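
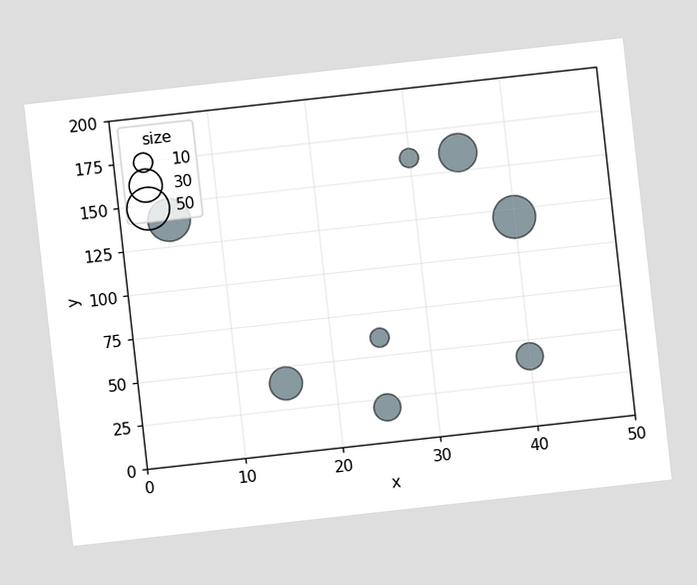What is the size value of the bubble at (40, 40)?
20

The chart is tilted about 6° counter-clockwise. Matching the bubble at (40, 40) against the size legend gives 20.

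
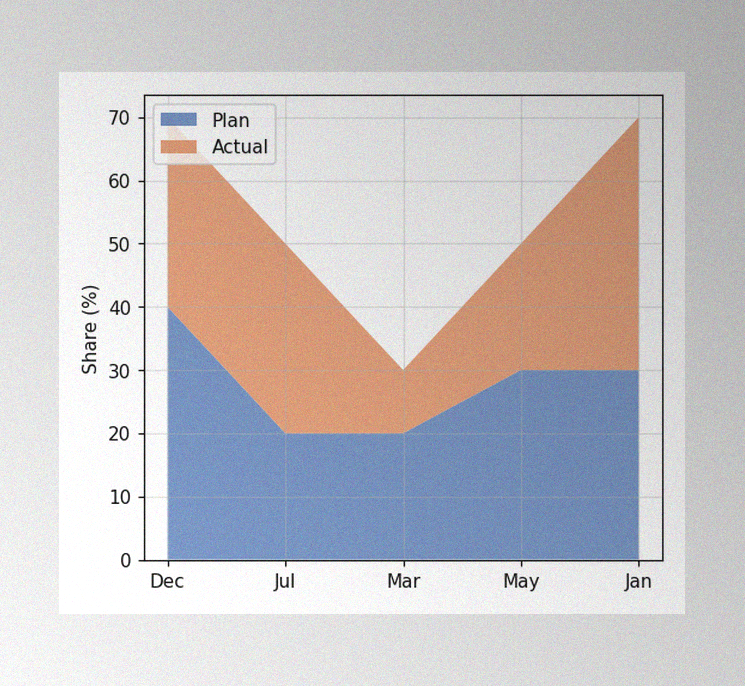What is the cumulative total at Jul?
50%

The image has some photo noise and uneven lighting. The stacked total at Jul reaches 50%.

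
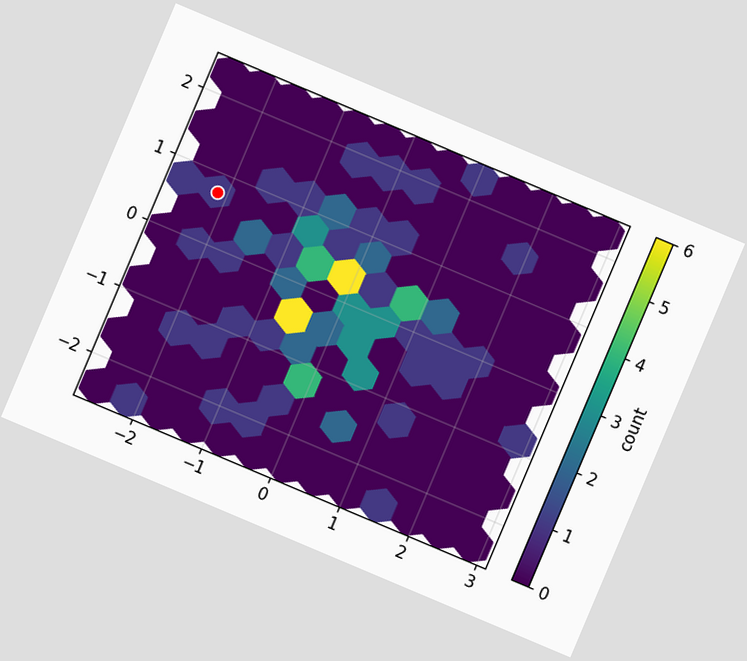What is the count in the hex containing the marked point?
1

The chart is tilted about 23° clockwise. The marked hex reads 1 on the colorbar.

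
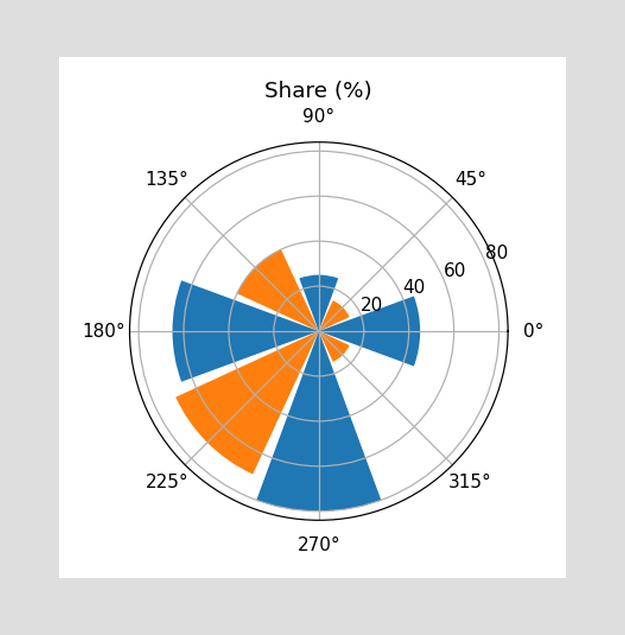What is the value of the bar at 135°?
40%

The bar at 135° reaches 40% on the radial axis.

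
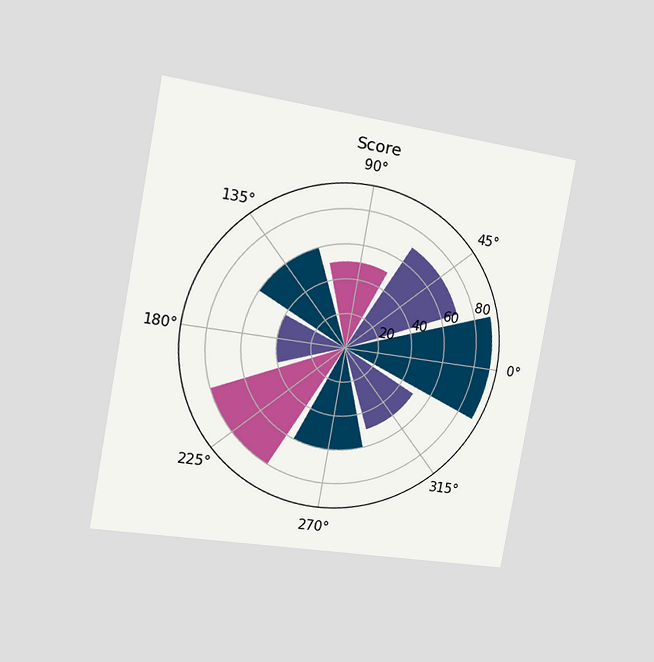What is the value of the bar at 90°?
50

The chart is tilted about 10° clockwise and viewed slightly from the left. The bar at 90° reaches 50 on the radial axis.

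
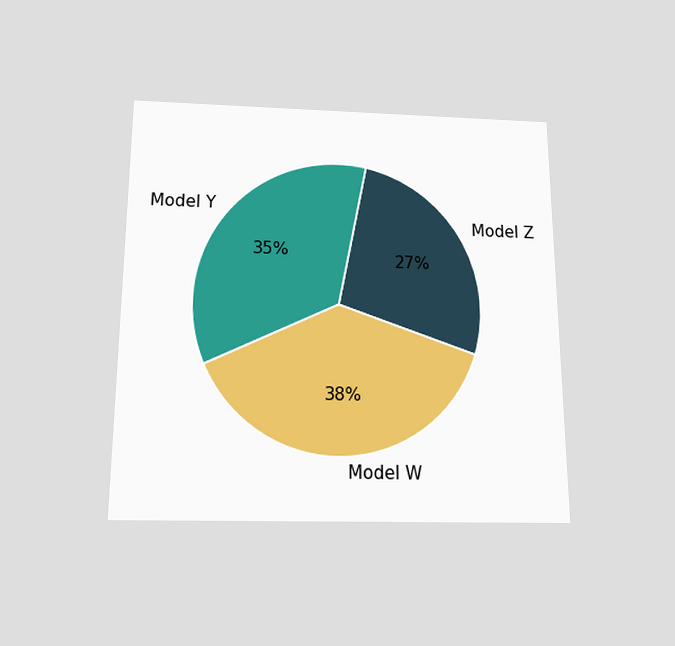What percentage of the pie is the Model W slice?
38%

The chart is viewed slightly from below. The Model W slice takes up 38% of the pie.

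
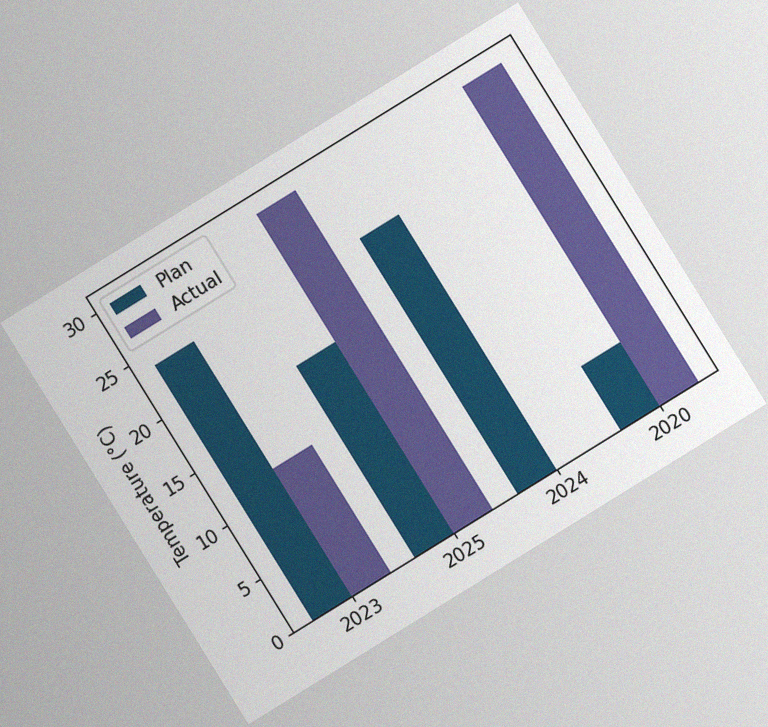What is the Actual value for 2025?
The chart is tilted about 32° counter-clockwise, with some photo noise. The Actual bar at 2025 reaches 30°C on the y-axis.

30°C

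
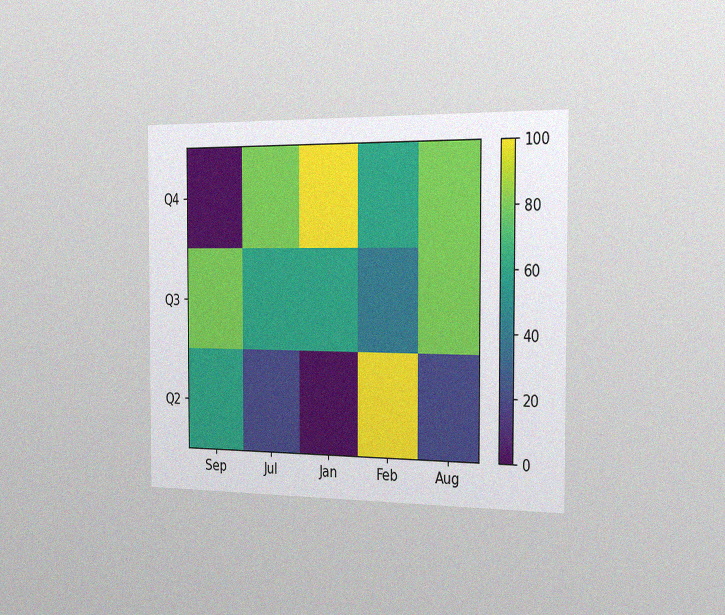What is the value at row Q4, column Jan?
100

The chart is viewed slightly from the right, with some photo noise. Matching cell (Q4, Jan) against the colorbar gives 100.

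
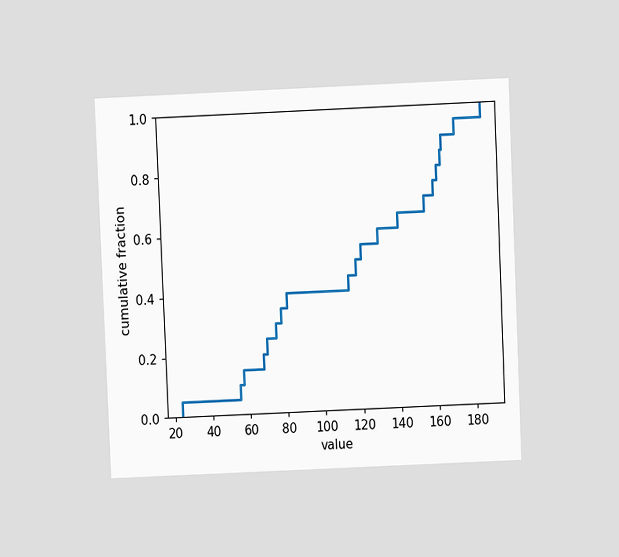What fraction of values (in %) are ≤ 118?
The chart is tilted about 2° counter-clockwise and viewed at a slight angle. At x=118 the ECDF step is at 50%.

50%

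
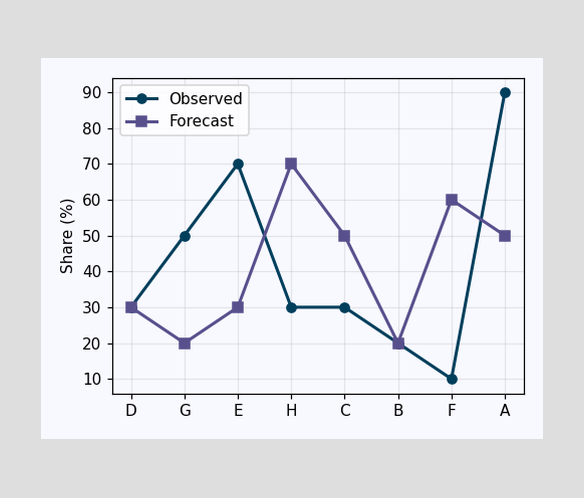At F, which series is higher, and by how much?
Forecast, by 50%

At F, Forecast sits above the other line by 50%.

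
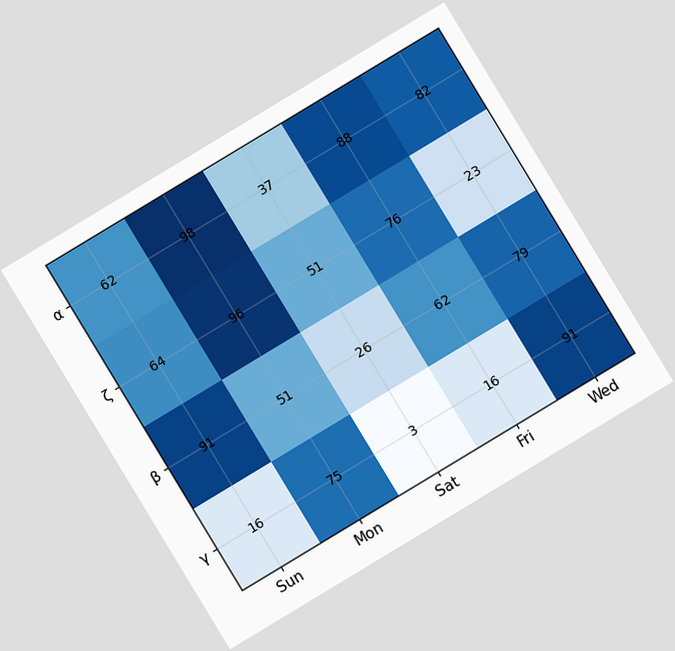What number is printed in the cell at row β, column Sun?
91

The chart is tilted about 31° counter-clockwise. The (β, Sun) cell reads 91.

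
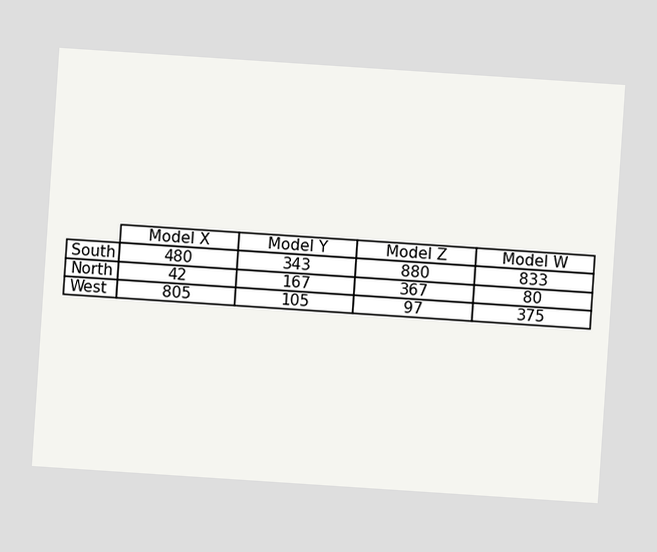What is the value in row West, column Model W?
375

The chart is tilted about 4° clockwise. The (West, Model W) cell reads 375.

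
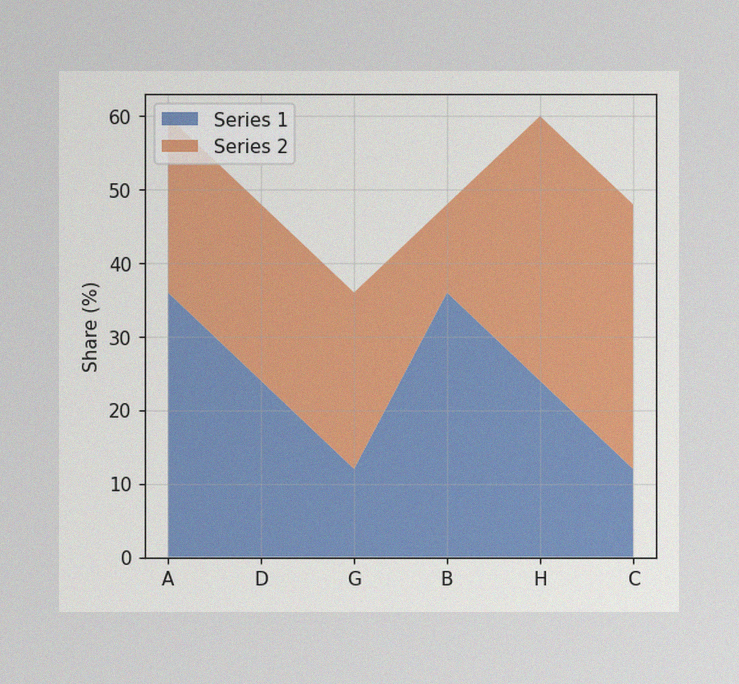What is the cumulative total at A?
60%

The image has some photo noise and uneven lighting. The stacked total at A reaches 60%.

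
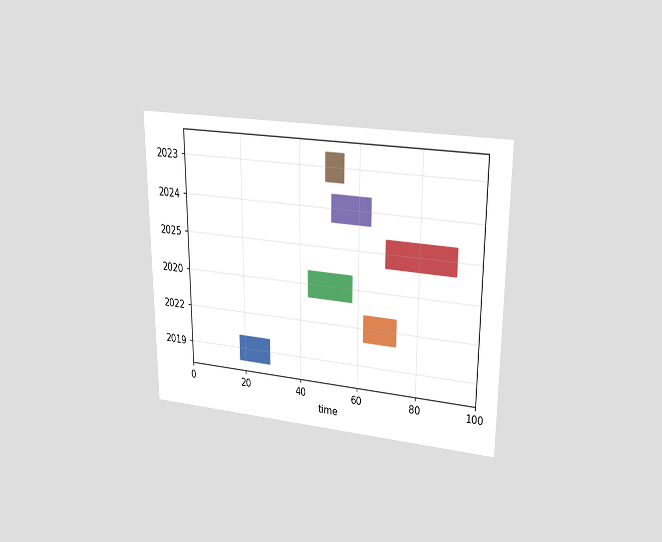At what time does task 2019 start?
18

The chart is viewed at a slight angle. The 2019 bar begins at t=18.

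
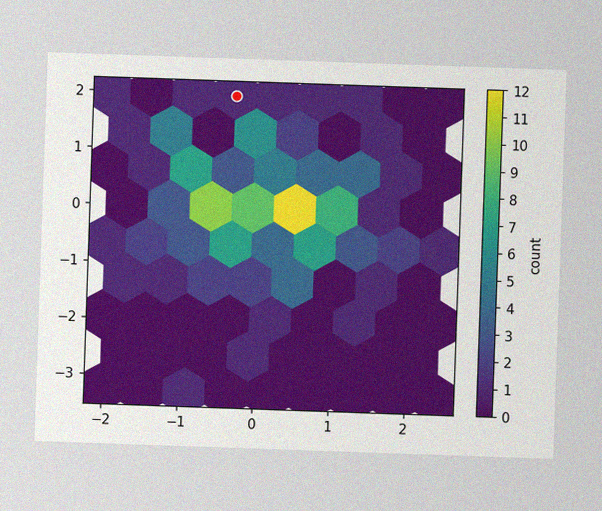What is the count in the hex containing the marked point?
The image has some photo noise and uneven lighting. The marked hex reads 1 on the colorbar.

1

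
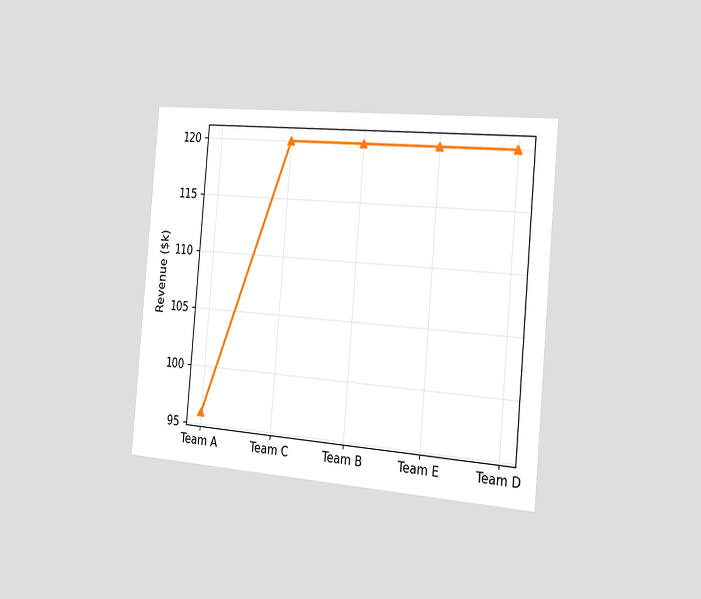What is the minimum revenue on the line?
$96k

The chart is tilted about 5° clockwise and viewed slightly from the right. The lowest point is at Team A, and reading across to the y-axis gives $96k.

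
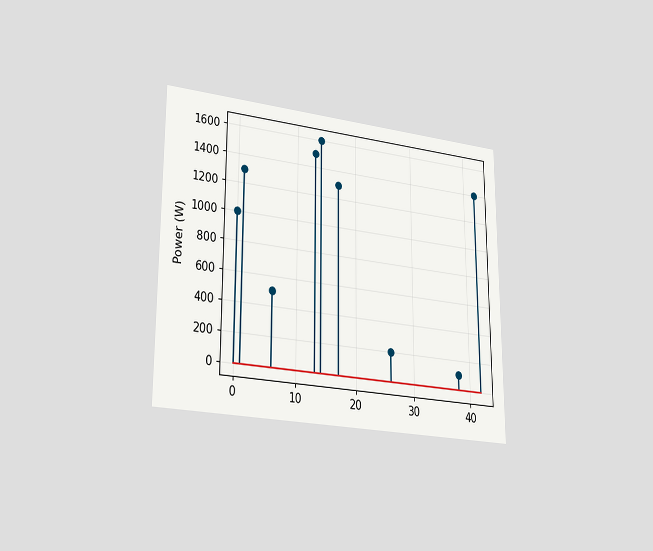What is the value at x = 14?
1600W

The chart is viewed slightly from the left. The stem at x=14 reaches 1600W.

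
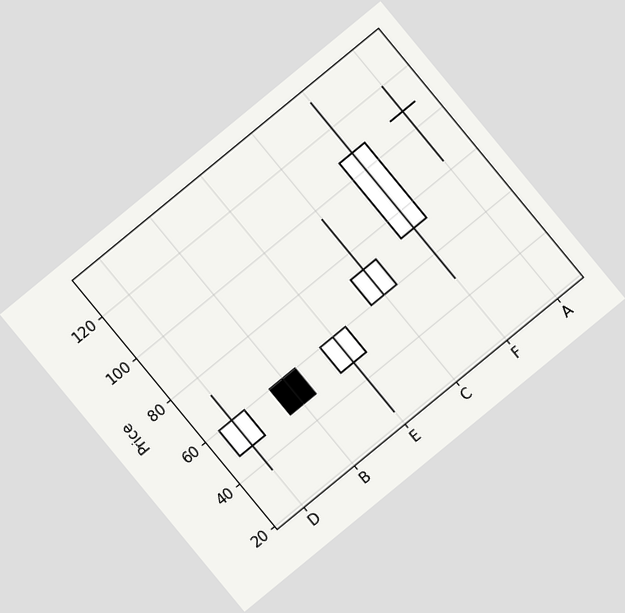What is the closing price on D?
The chart is tilted about 39° counter-clockwise. The D candle closes at 60.

60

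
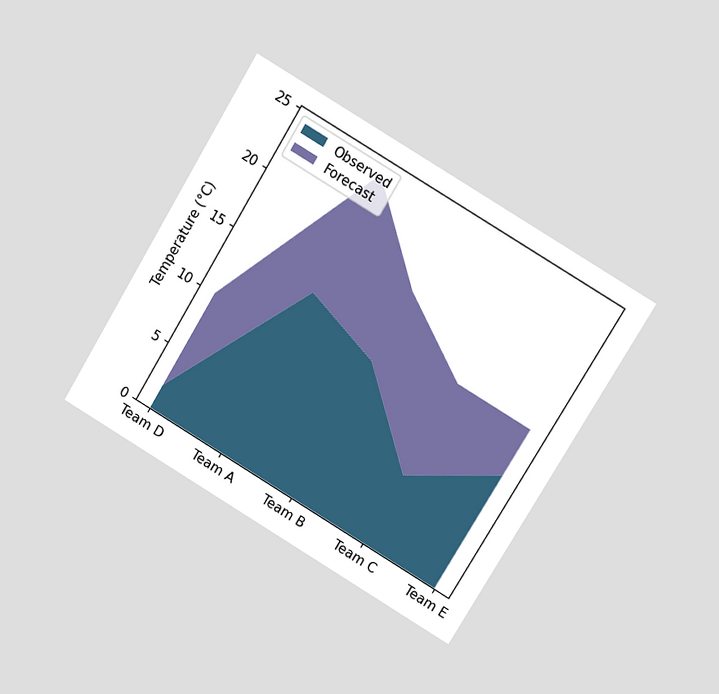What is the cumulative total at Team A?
The chart is tilted about 31° clockwise and viewed at a slight angle. The stacked total at Team A reaches 24°C.

24°C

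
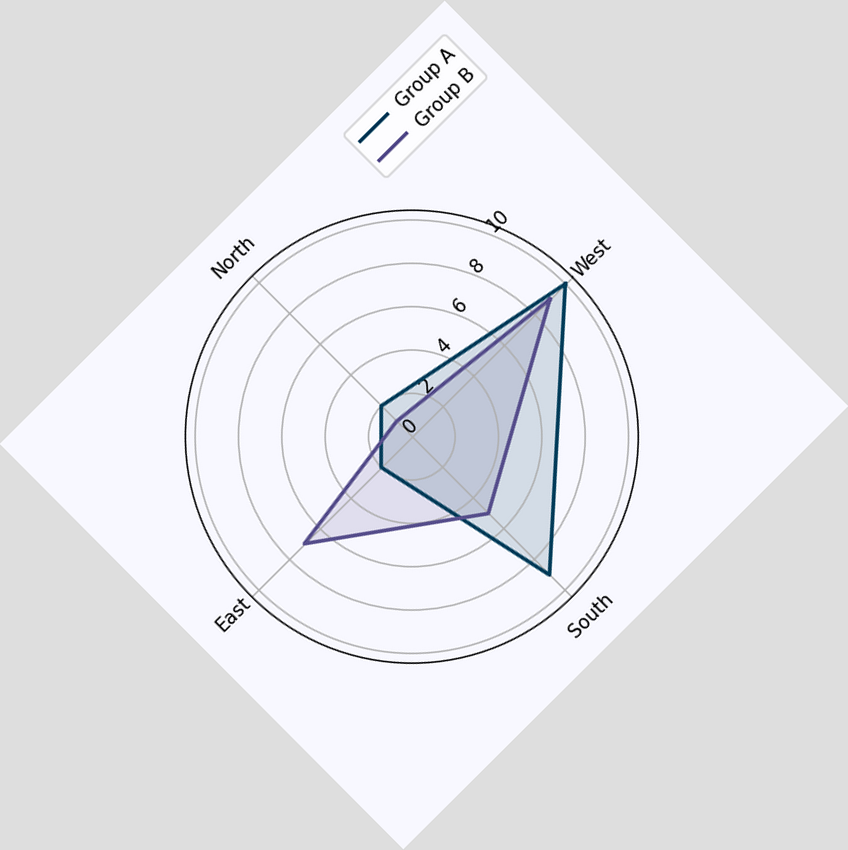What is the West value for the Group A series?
The chart is tilted about 45° counter-clockwise. On the West axis, Group A reaches 10.

10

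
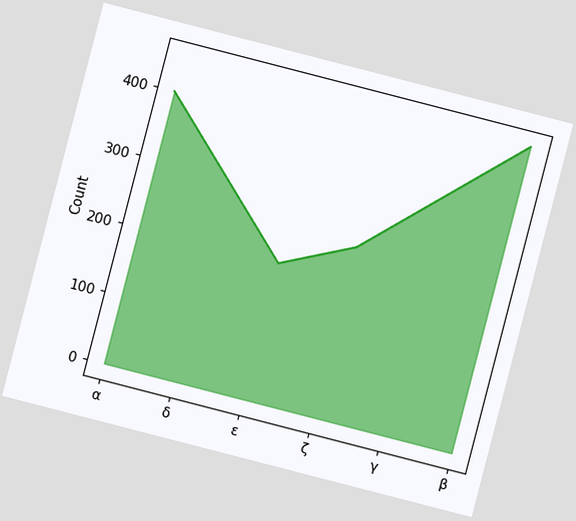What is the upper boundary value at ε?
200

The chart is tilted about 14° clockwise. At ε the upper boundary is at 200.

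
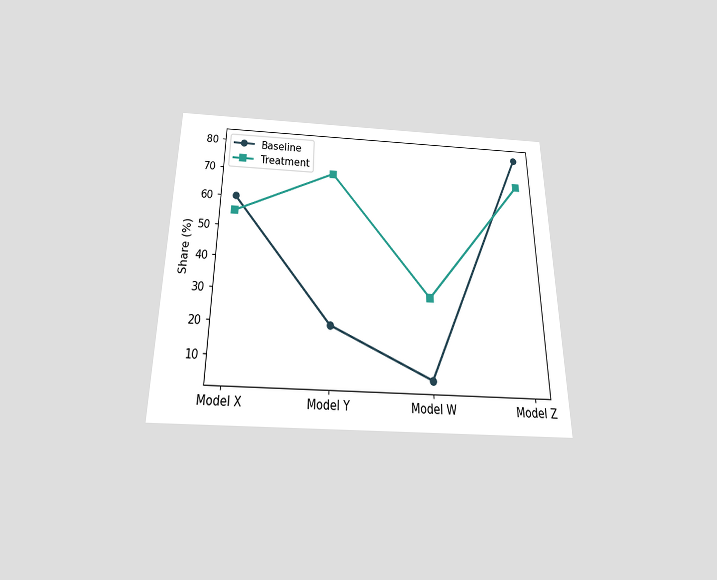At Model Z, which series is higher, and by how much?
Baseline, by 10%

The chart is viewed slightly from below. At Model Z, Baseline sits above the other line by 10%.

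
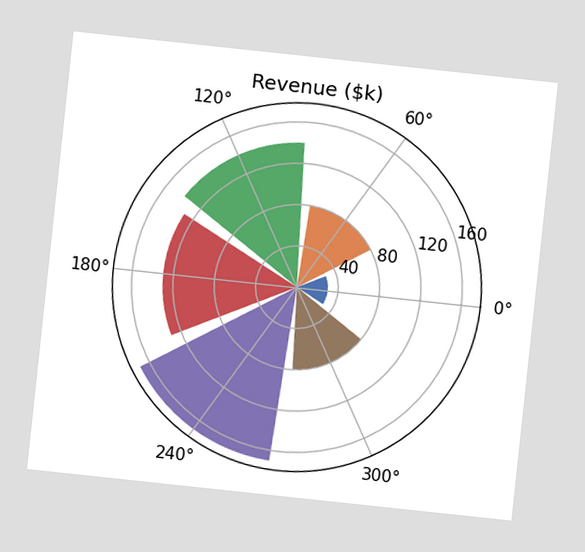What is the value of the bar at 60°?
The chart is tilted about 6° clockwise. The bar at 60° reaches $80k on the radial axis.

$80k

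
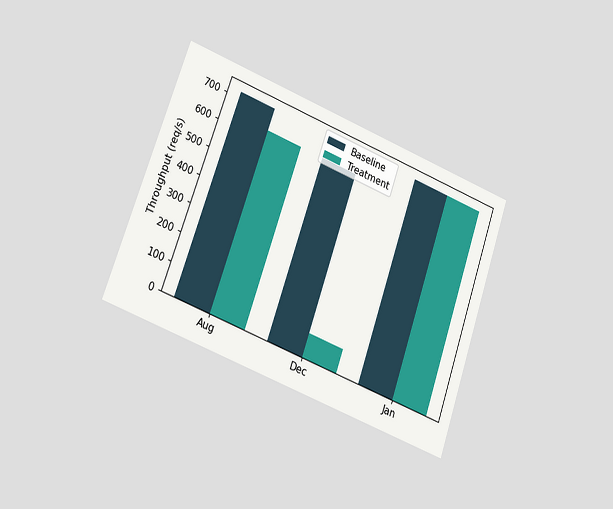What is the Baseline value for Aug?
The chart is tilted about 20° clockwise and viewed at a slight angle. The Baseline bar at Aug reaches 720req/s on the y-axis.

720req/s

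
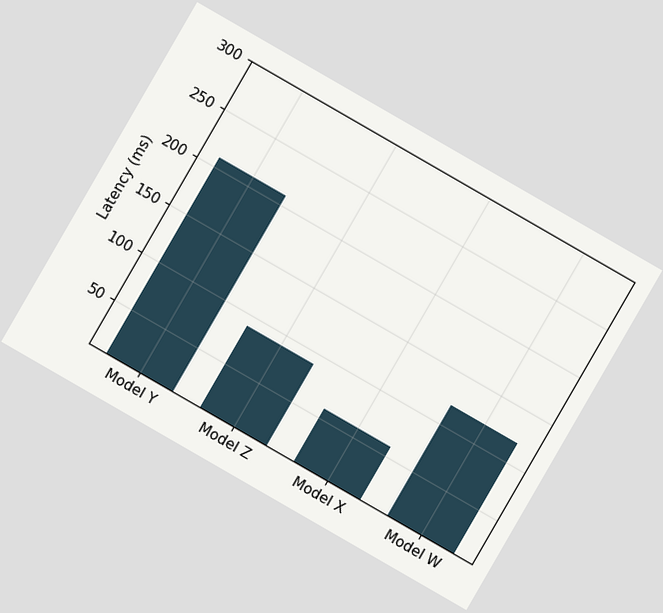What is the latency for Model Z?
90ms

The chart is tilted about 30° clockwise. Reading along the chart's y-axis, the Model Z bar reaches 90ms.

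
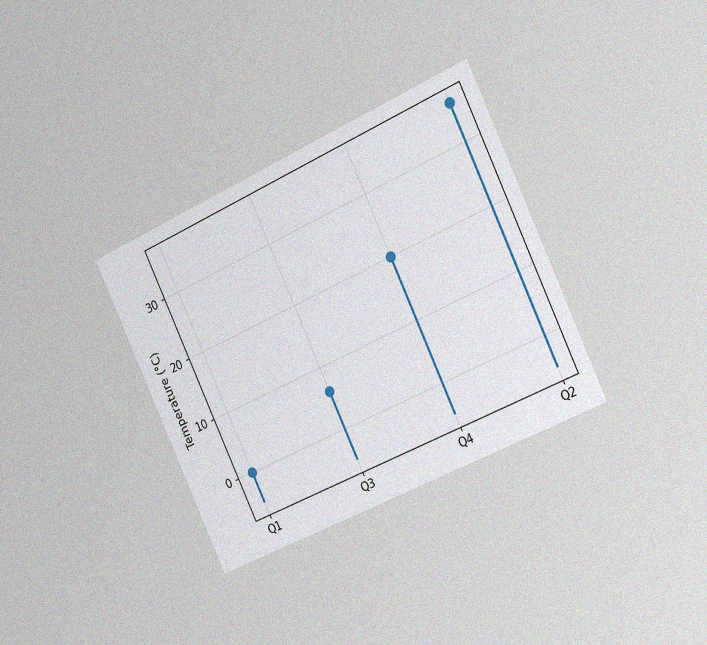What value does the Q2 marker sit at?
The chart is tilted about 25° counter-clockwise and viewed slightly from the right, with some photo noise. The Q2 marker sits at 36°C.

36°C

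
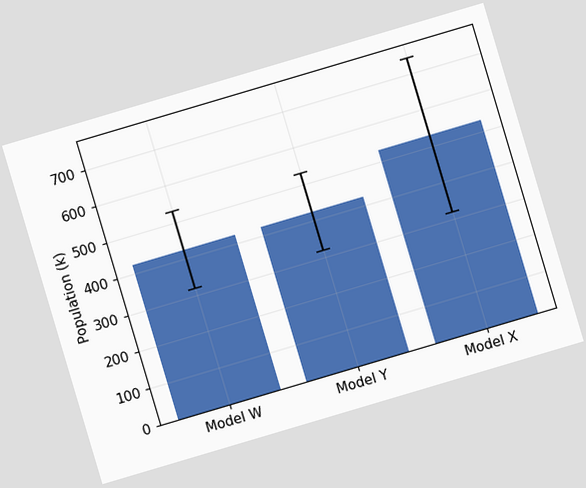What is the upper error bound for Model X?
742k

The chart is tilted about 17° counter-clockwise. The Model X bar's upper whisker reaches 742k.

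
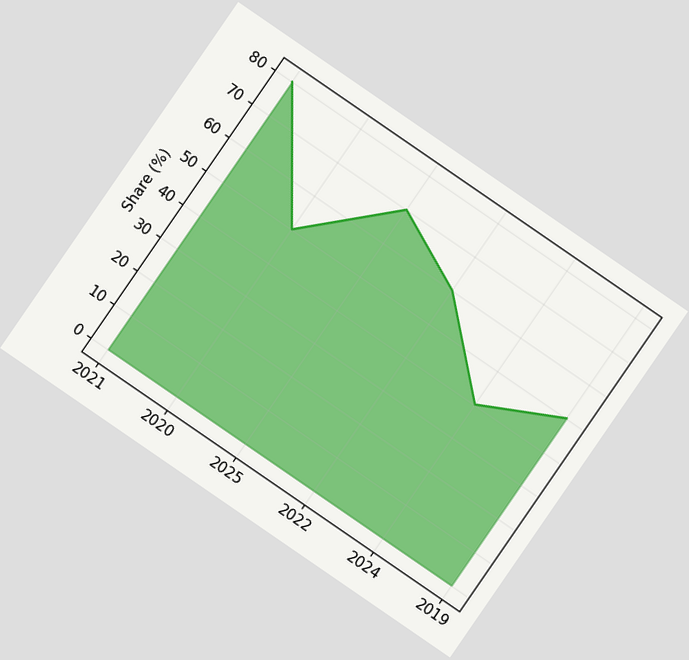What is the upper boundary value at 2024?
40%

The chart is tilted about 35° clockwise. At 2024 the upper boundary is at 40%.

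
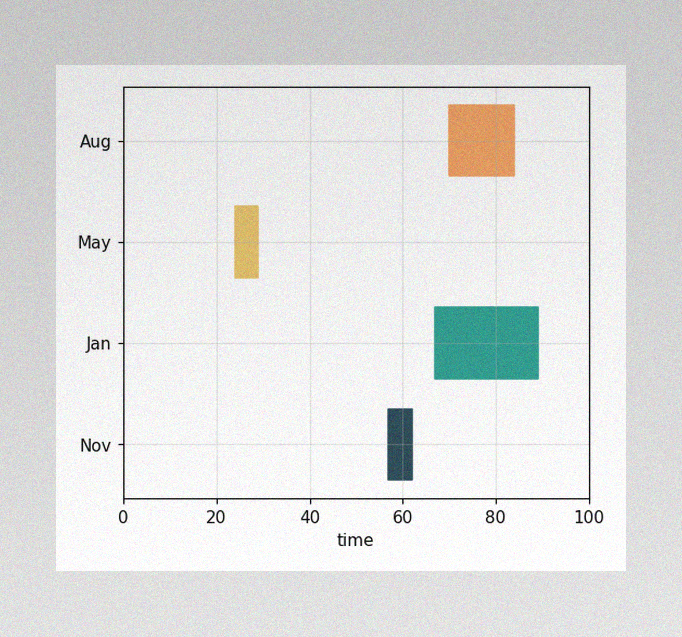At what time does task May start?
The image has some photo noise and uneven lighting. The May bar begins at t=24.

24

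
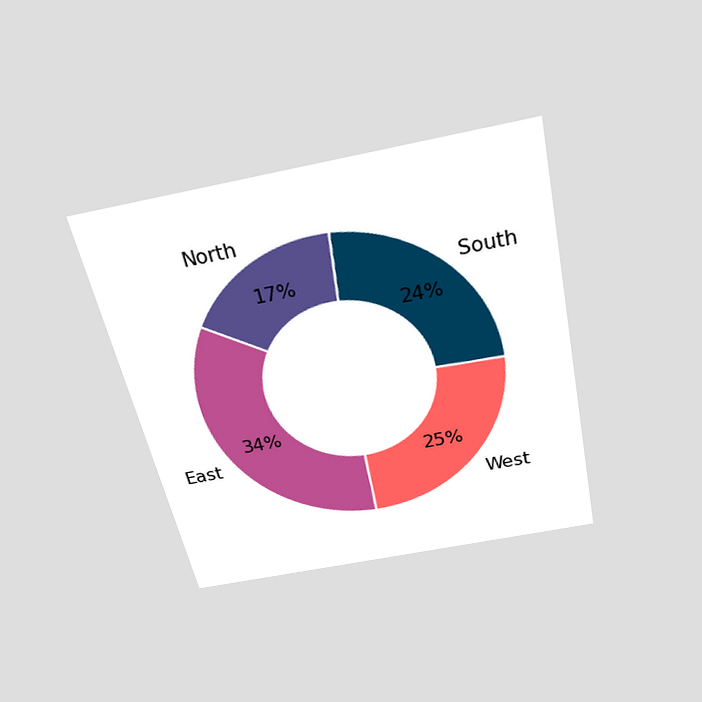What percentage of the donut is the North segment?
The chart is tilted about 12° counter-clockwise and viewed slightly from above. The North segment takes up 17% of the ring.

17%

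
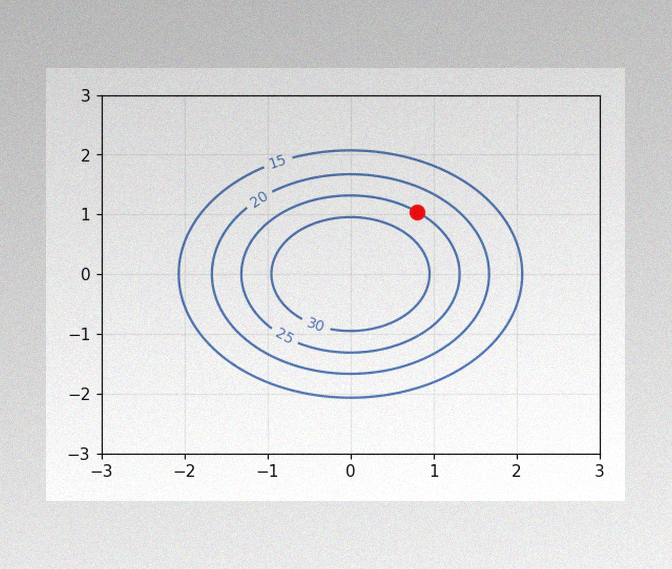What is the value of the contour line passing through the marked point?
The image has some photo noise and uneven lighting. The marked point sits on the contour labelled 25.

25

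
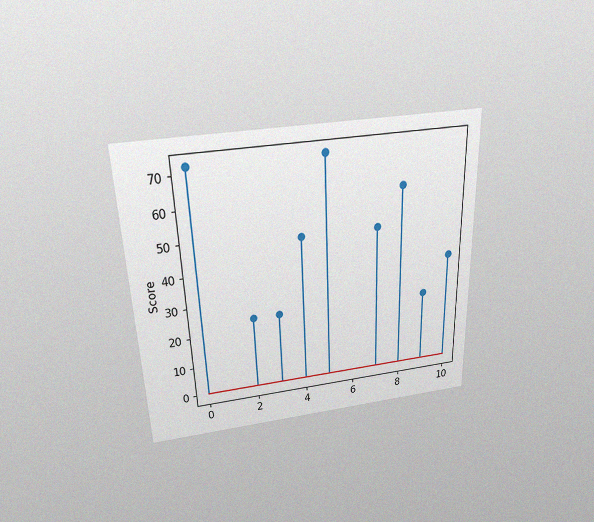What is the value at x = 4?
The chart is viewed slightly from above, with some photo noise. The stem at x=4 reaches 48.

48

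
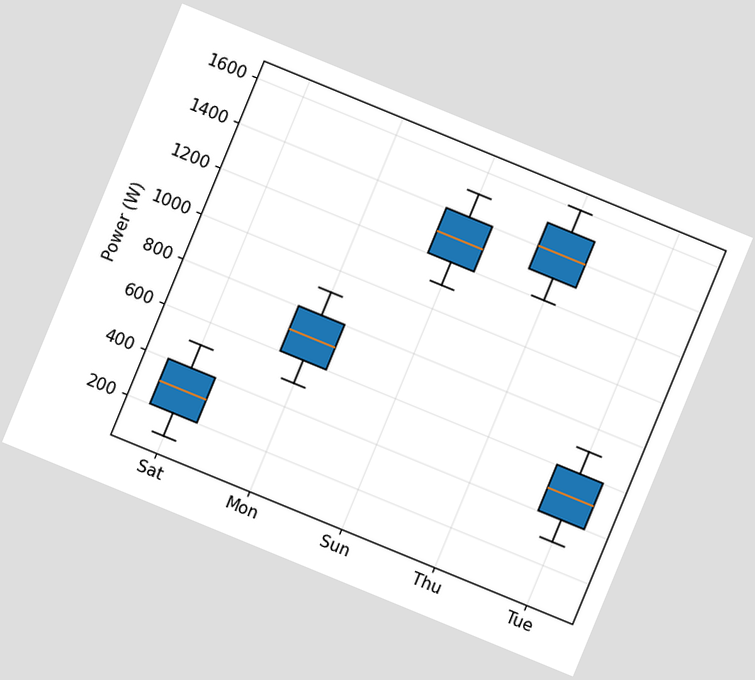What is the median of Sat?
The chart is tilted about 22° clockwise. The median line in the Sat box sits at 300W.

300W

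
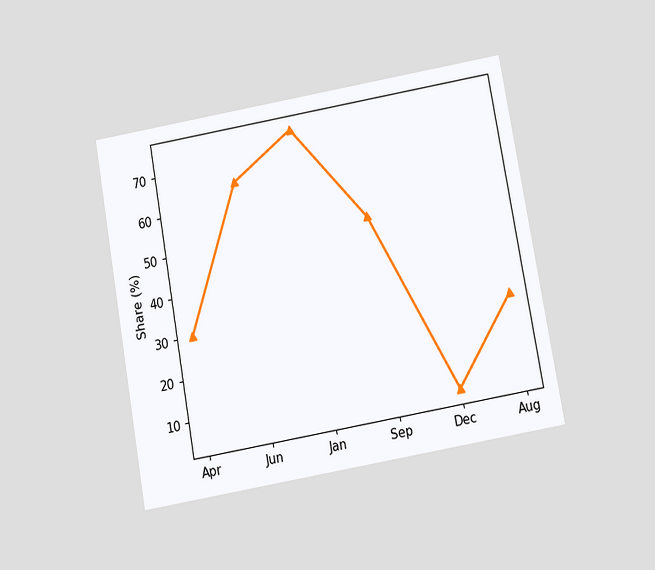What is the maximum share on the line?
75%

The chart is tilted about 10° counter-clockwise and viewed slightly from below. The highest point is at Jan, and reading across to the y-axis gives 75%.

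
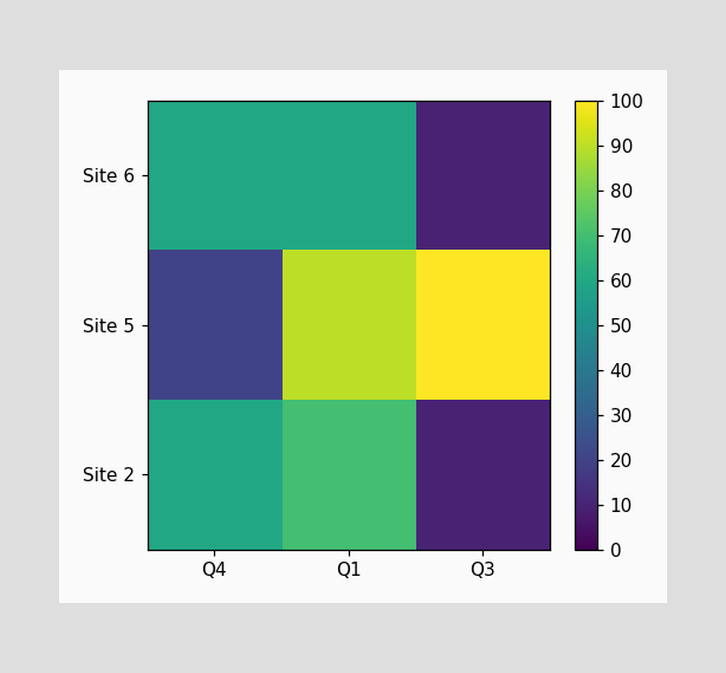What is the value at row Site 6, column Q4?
Matching cell (Site 6, Q4) against the colorbar gives 60.

60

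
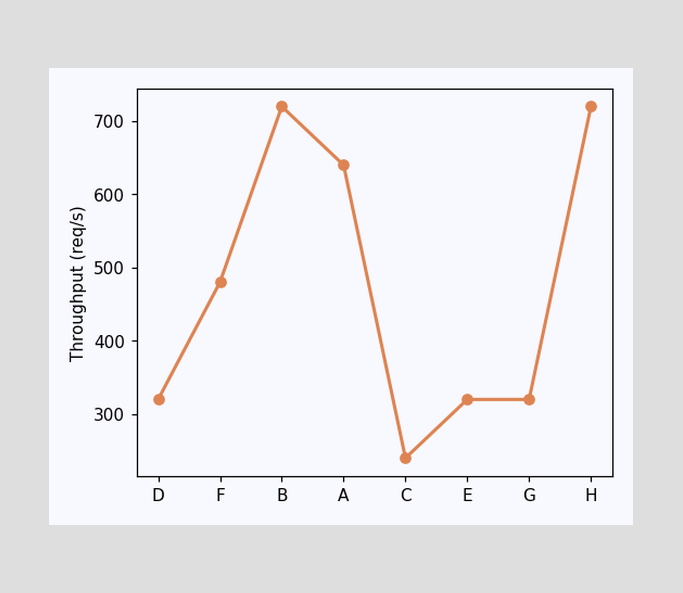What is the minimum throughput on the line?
The lowest point is at C, and reading across to the y-axis gives 240req/s.

240req/s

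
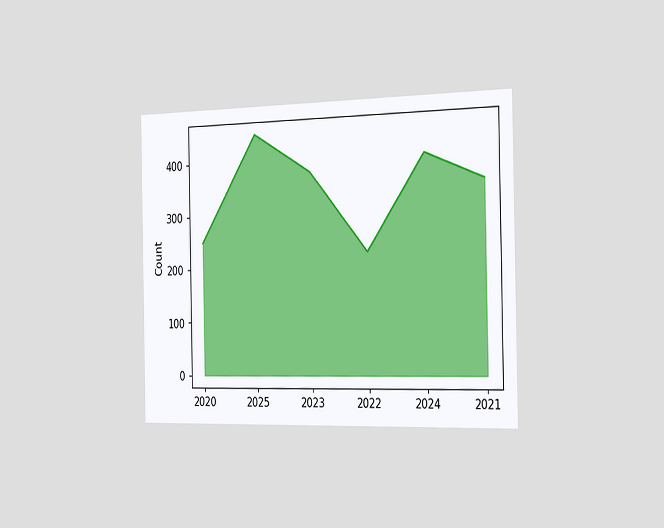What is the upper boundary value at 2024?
The chart is viewed slightly from the right. At 2024 the upper boundary is at 400.

400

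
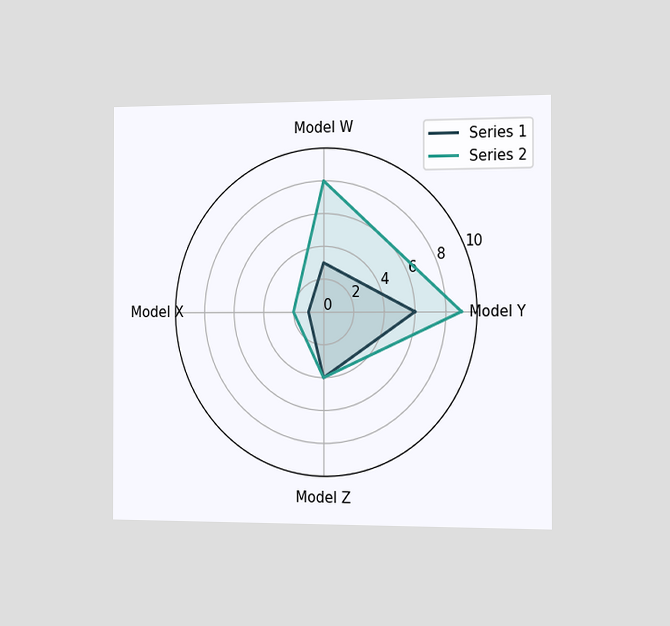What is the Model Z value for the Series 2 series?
4

The chart is viewed slightly from the right. On the Model Z axis, Series 2 reaches 4.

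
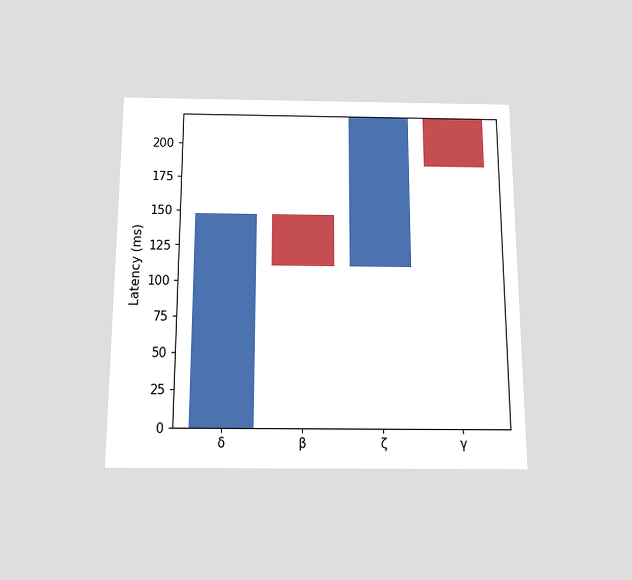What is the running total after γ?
The chart is viewed slightly from below. After γ the running total reaches 185ms.

185ms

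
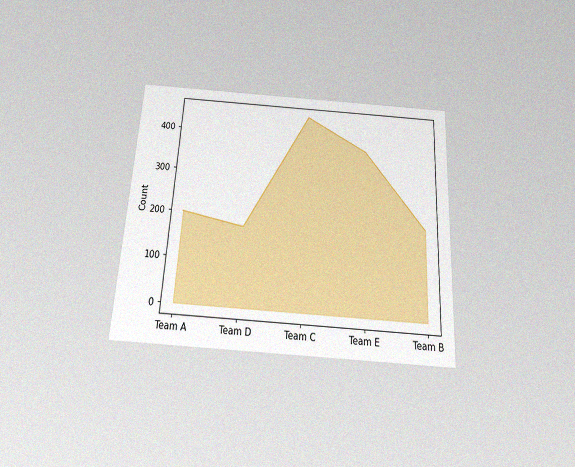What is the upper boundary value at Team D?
175

The chart is tilted about 3° clockwise and viewed slightly from below, with some photo noise. At Team D the upper boundary is at 175.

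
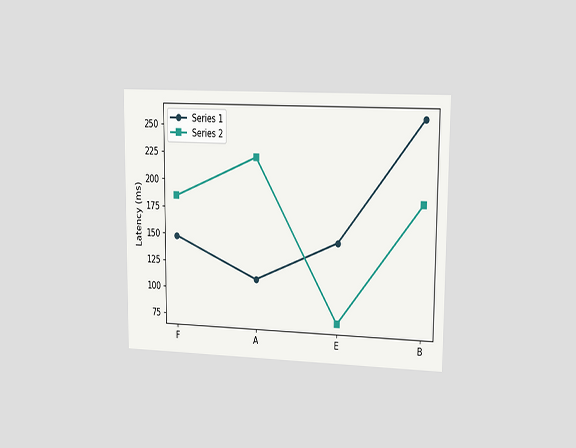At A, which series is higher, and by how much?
The chart is viewed slightly from the right. At A, Series 2 sits above the other line by 111ms.

Series 2, by 111ms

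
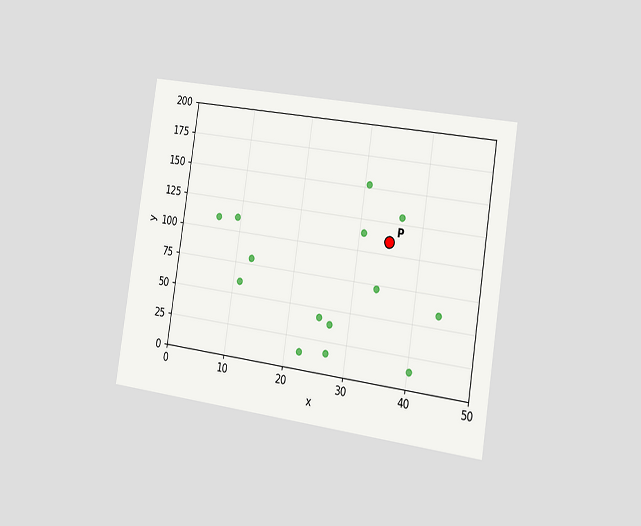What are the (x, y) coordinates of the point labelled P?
(35, 110)

The chart is tilted about 9° clockwise and viewed slightly from the right. Following the gridlines from P to each axis, P sits at (35, 110).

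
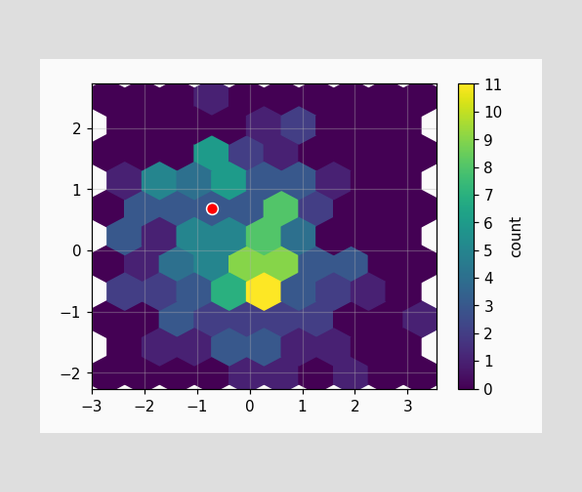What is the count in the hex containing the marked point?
3

The marked hex reads 3 on the colorbar.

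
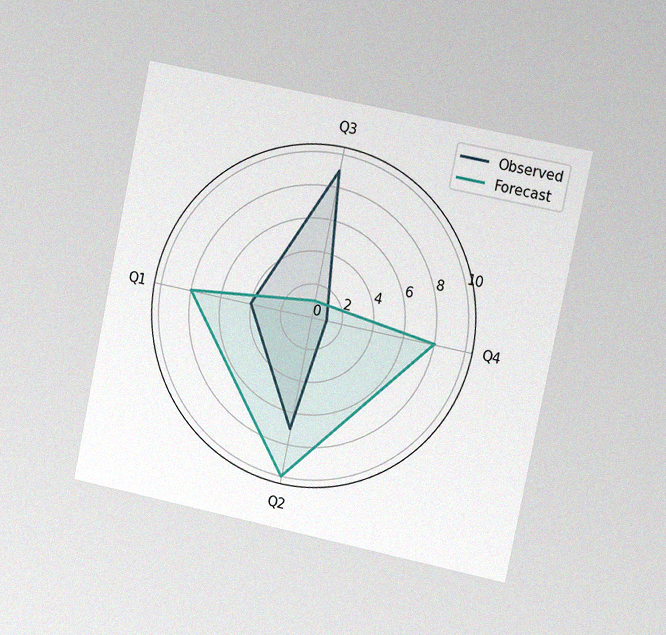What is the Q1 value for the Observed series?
4

The chart is tilted about 11° clockwise and viewed slightly from the right, with some photo noise. On the Q1 axis, Observed reaches 4.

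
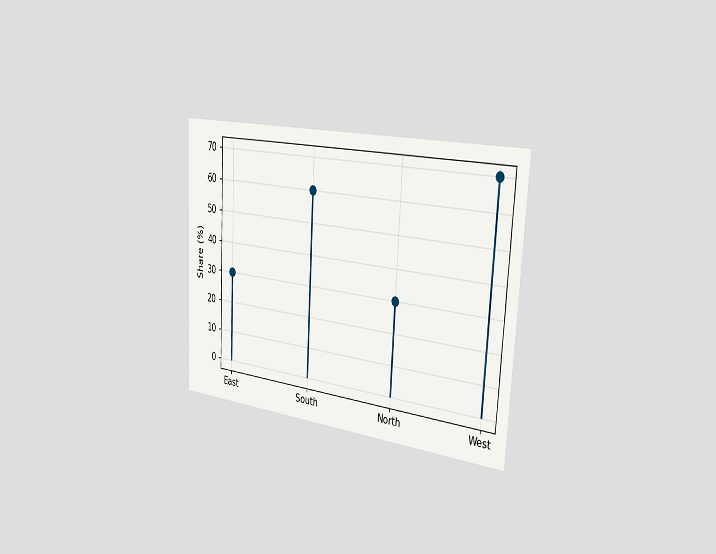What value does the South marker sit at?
60%

The chart is tilted about 3° clockwise and viewed slightly from the right. The South marker sits at 60%.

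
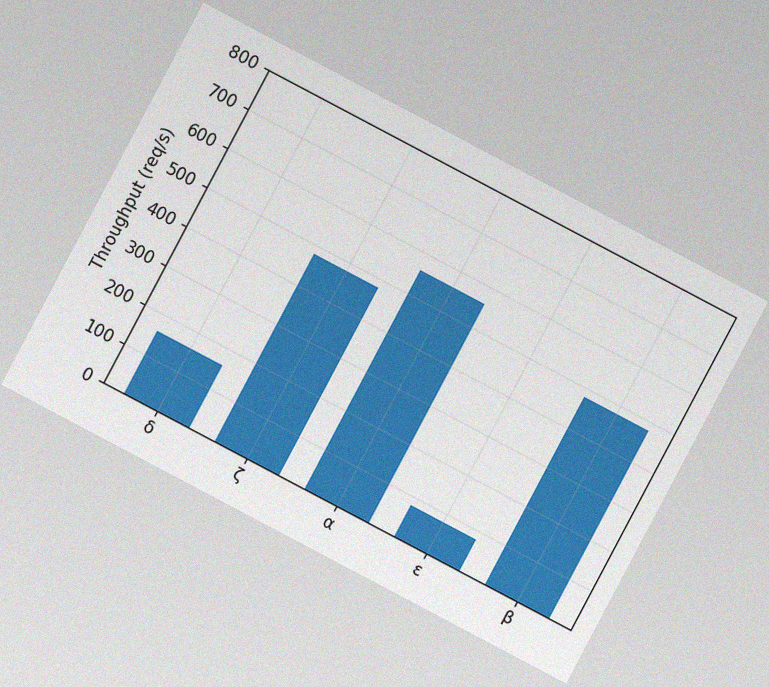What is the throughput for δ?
The chart is tilted about 28° clockwise, with some photo noise. Reading along the chart's y-axis, the δ bar reaches 160req/s.

160req/s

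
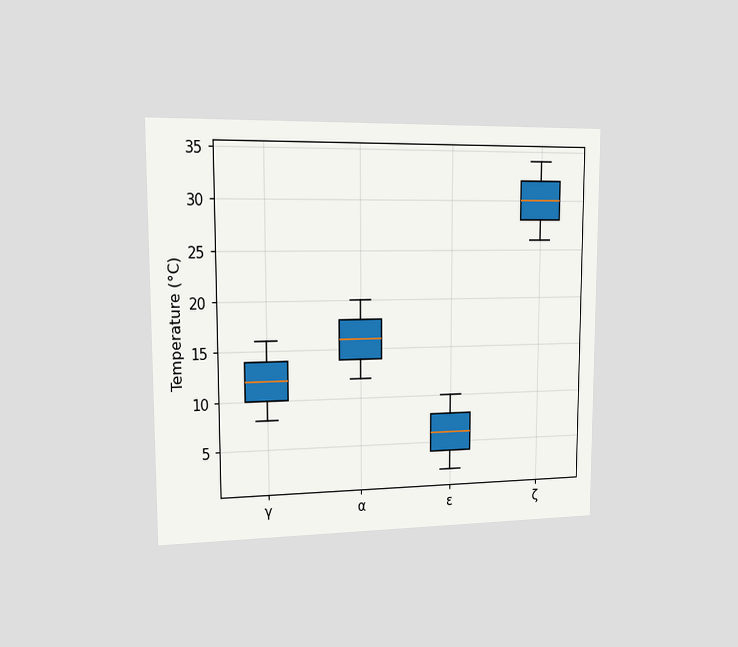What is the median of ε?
6°C

The chart is viewed slightly from the left. The median line in the ε box sits at 6°C.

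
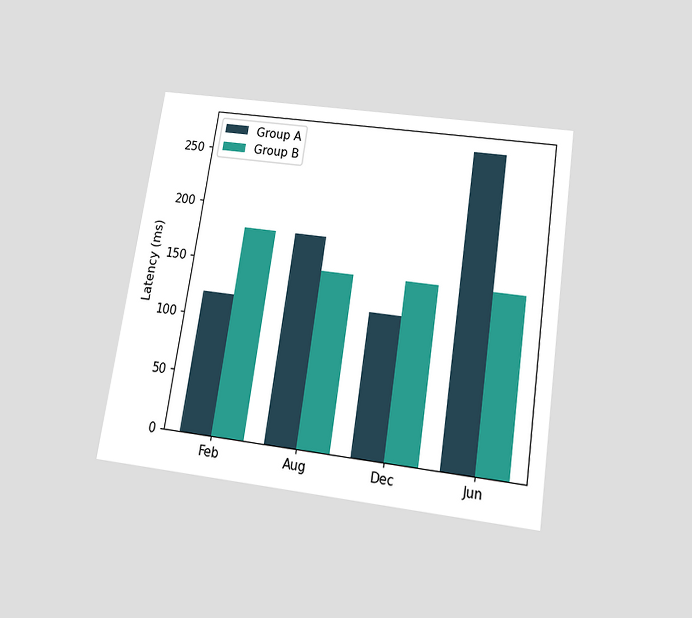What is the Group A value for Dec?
120ms

The chart is tilted about 9° clockwise and viewed slightly from below. The Group A bar at Dec reaches 120ms on the y-axis.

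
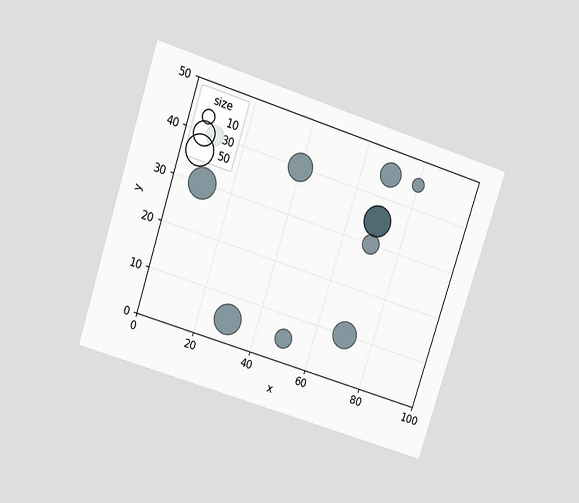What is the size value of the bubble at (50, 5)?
20

The chart is tilted about 18° clockwise and viewed slightly from above. Matching the bubble at (50, 5) against the size legend gives 20.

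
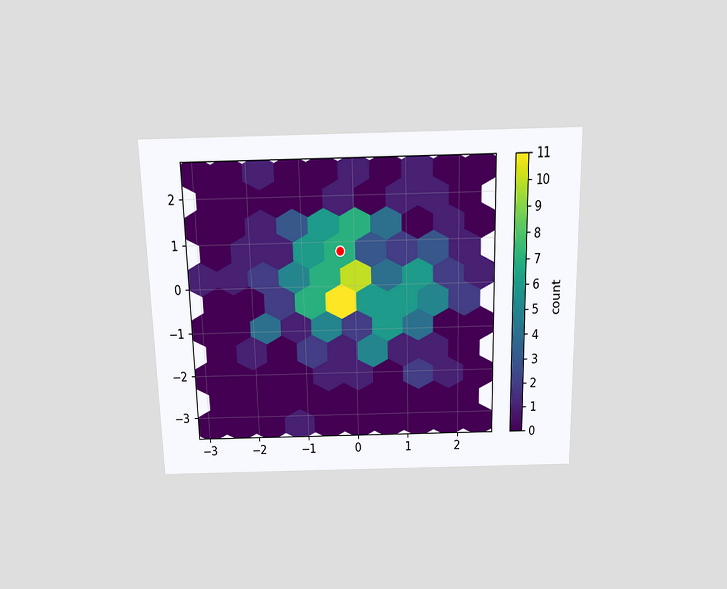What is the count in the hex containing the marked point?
The chart is viewed slightly from above. The marked hex reads 7 on the colorbar.

7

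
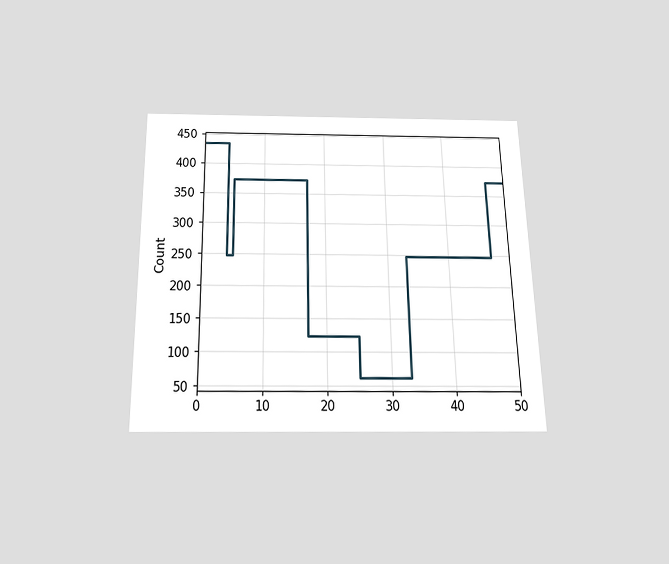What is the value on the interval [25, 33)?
The chart is viewed slightly from below. On [25, 33) the step sits at 62.

62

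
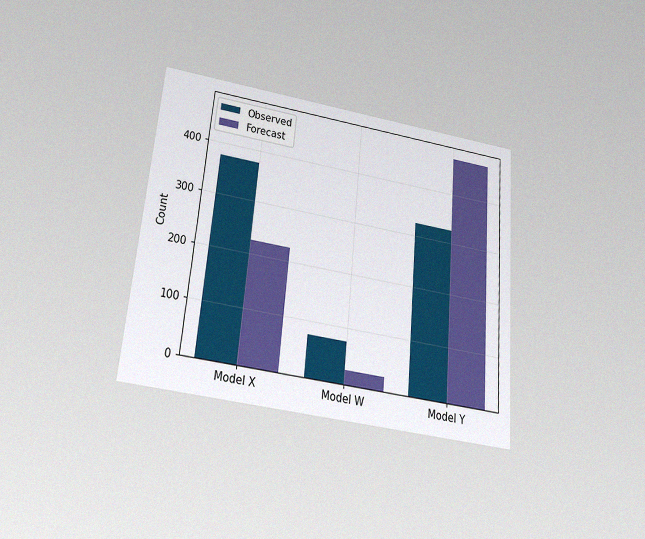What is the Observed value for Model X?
375

The chart is tilted about 5° clockwise and viewed slightly from below, with some photo noise. The Observed bar at Model X reaches 375 on the y-axis.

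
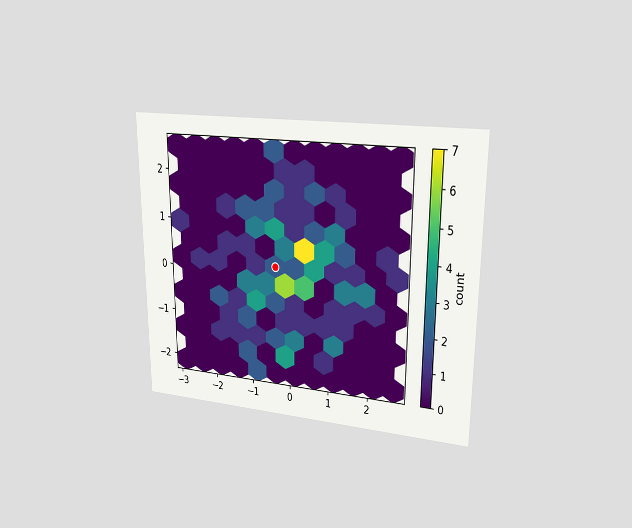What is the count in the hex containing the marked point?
2

The chart is viewed at a slight angle. The marked hex reads 2 on the colorbar.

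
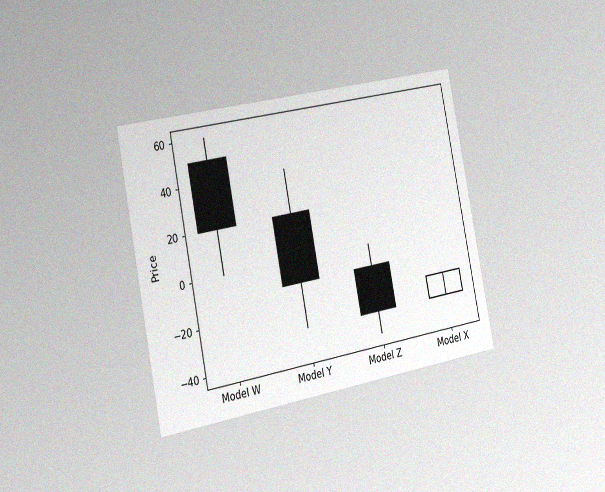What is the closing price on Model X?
-20

The chart is tilted about 11° counter-clockwise and viewed slightly from the left, with some photo noise. The Model X candle closes at -20.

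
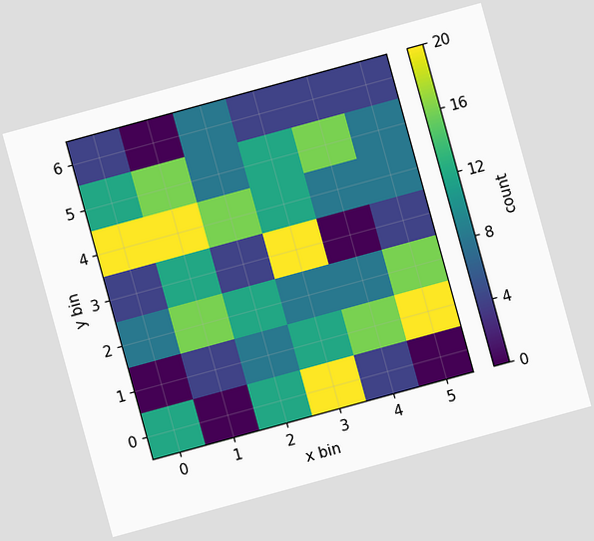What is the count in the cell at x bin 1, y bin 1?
4

The chart is tilted about 15° counter-clockwise. Matching the cell (1, 1) against the colorbar gives 4.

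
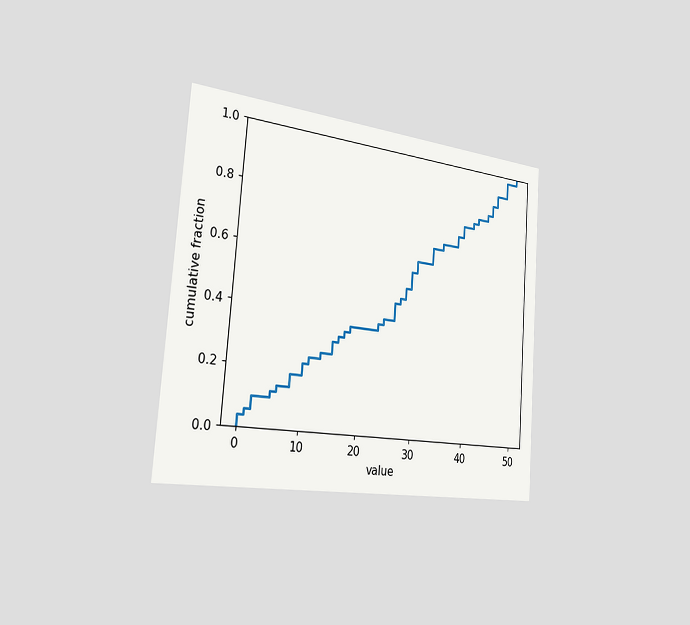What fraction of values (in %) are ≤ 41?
80%

The chart is tilted about 4° clockwise and viewed slightly from the left. At x=41 the ECDF step is at 80%.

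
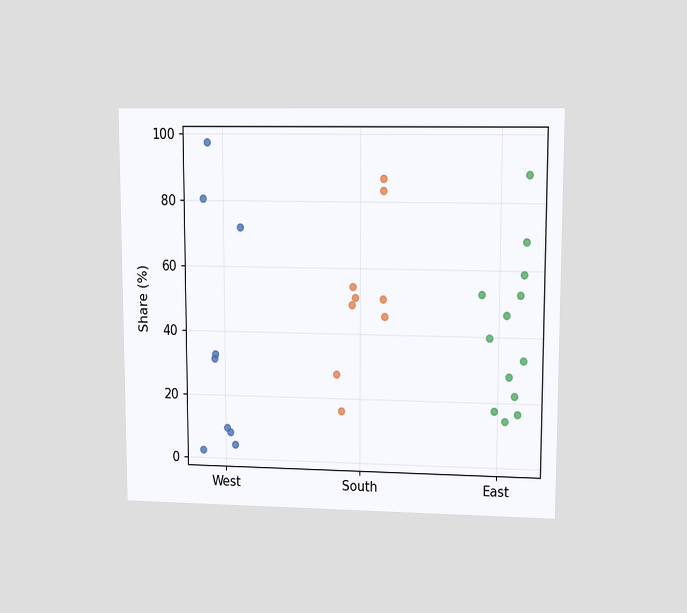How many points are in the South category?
The chart is viewed at a slight angle. Counting the markers in the South column gives 9.

9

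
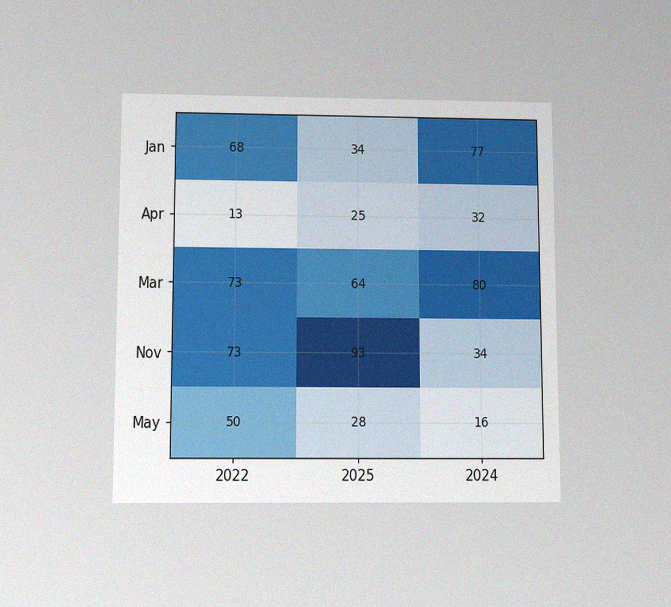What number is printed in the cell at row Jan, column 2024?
The chart is viewed slightly from below, with some photo noise. The (Jan, 2024) cell reads 77.

77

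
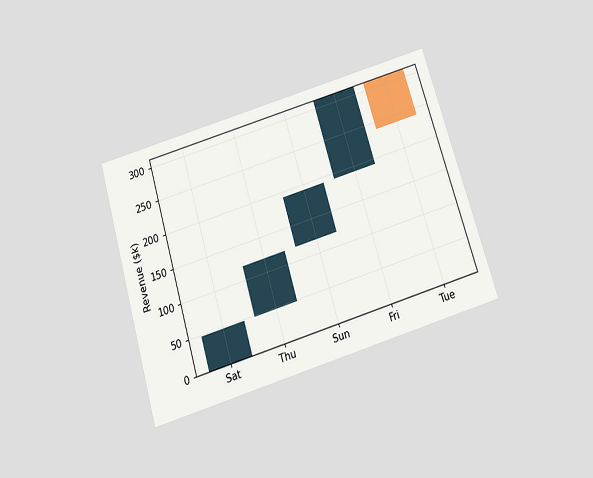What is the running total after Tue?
$240k

The chart is tilted about 17° counter-clockwise and viewed slightly from below. After Tue the running total reaches $240k.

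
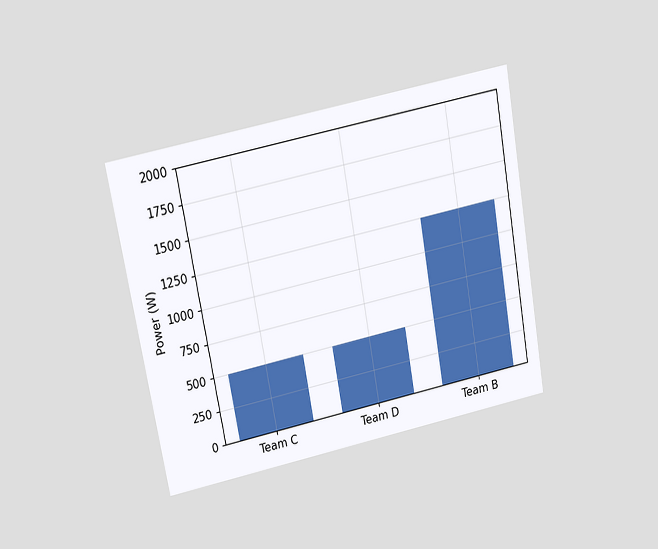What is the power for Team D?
500W

The chart is tilted about 10° counter-clockwise and viewed slightly from above. Reading along the chart's y-axis, the Team D bar reaches 500W.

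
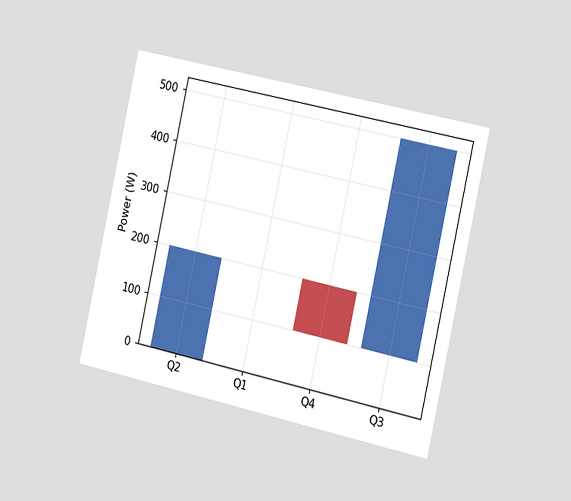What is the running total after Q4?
100W

The chart is tilted about 12° clockwise and viewed slightly from the right. After Q4 the running total reaches 100W.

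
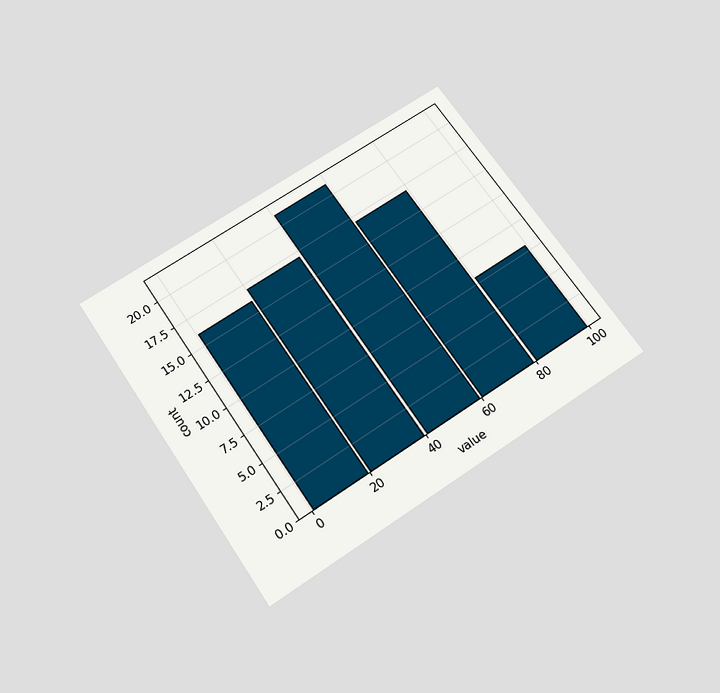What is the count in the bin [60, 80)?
The chart is tilted about 34° counter-clockwise and viewed slightly from below. The [60, 80) bin has height 17.

17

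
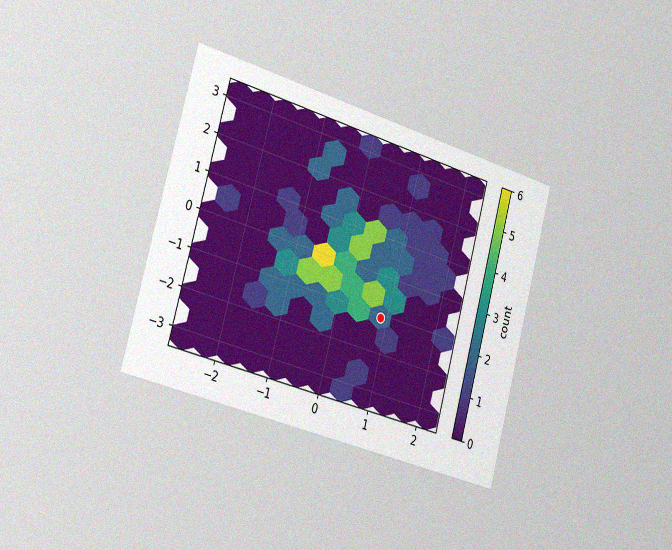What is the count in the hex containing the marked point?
The chart is tilted about 15° clockwise and viewed slightly from the left, with some photo noise. The marked hex reads 2 on the colorbar.

2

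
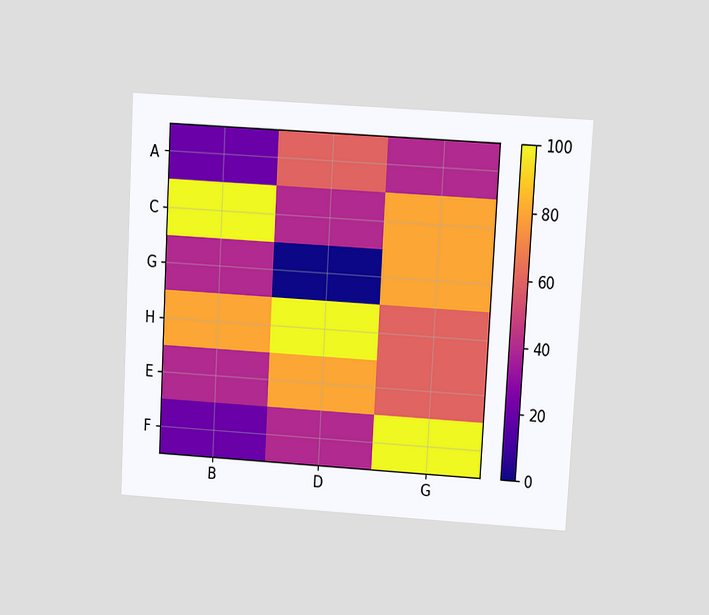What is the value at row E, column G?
60

The chart is tilted about 3° clockwise and viewed at a slight angle. Matching cell (E, G) against the colorbar gives 60.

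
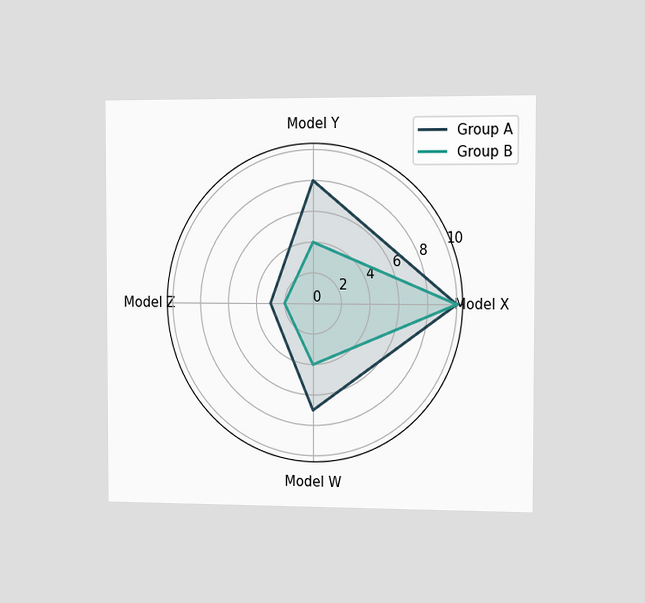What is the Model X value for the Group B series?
The chart is viewed slightly from the right. On the Model X axis, Group B reaches 10.

10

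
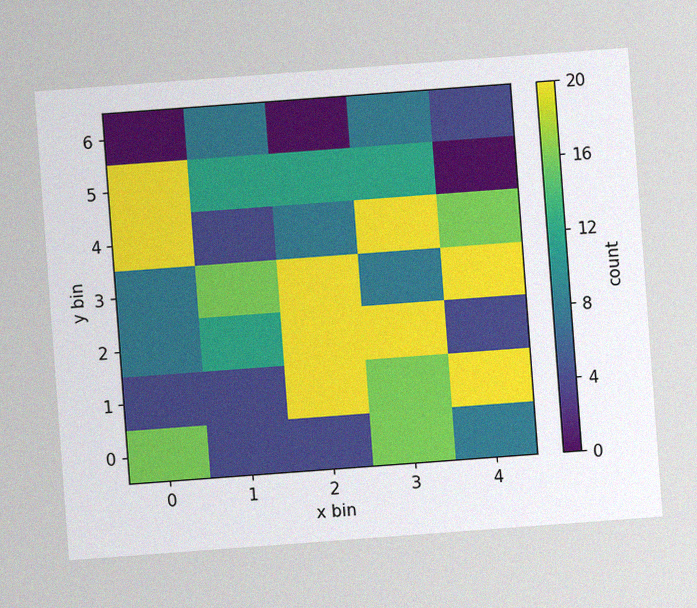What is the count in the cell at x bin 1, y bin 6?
The chart is tilted about 4° counter-clockwise, with some photo noise. Matching the cell (1, 6) against the colorbar gives 8.

8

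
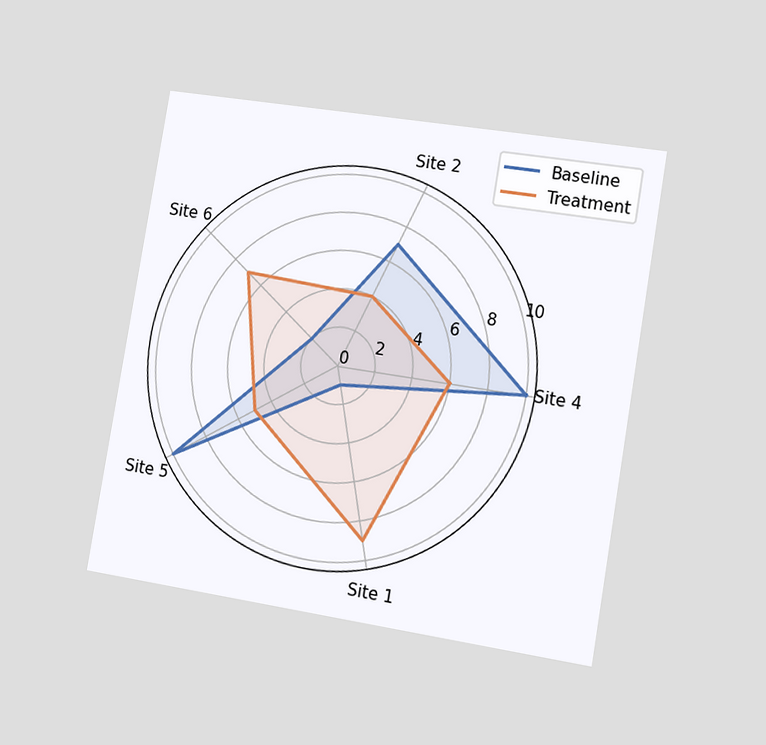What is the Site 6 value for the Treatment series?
7

The chart is tilted about 9° clockwise and viewed slightly from the right. On the Site 6 axis, Treatment reaches 7.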